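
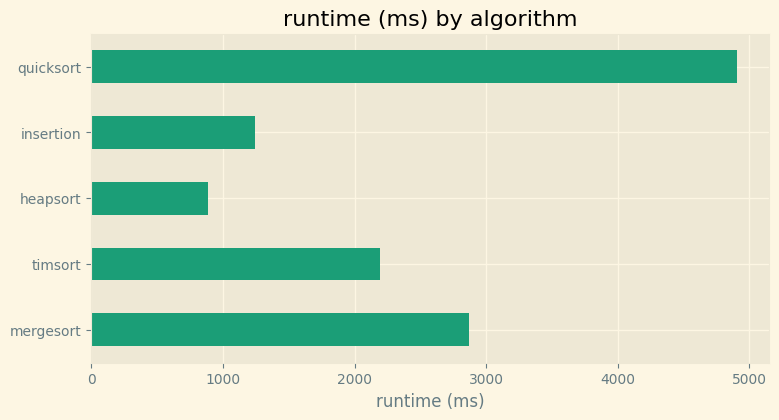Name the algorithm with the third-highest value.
Top 4: quicksort ≈ 5000, mergesort ≈ 3000, timsort ≈ 2000, insertion ≈ 1000.

timsort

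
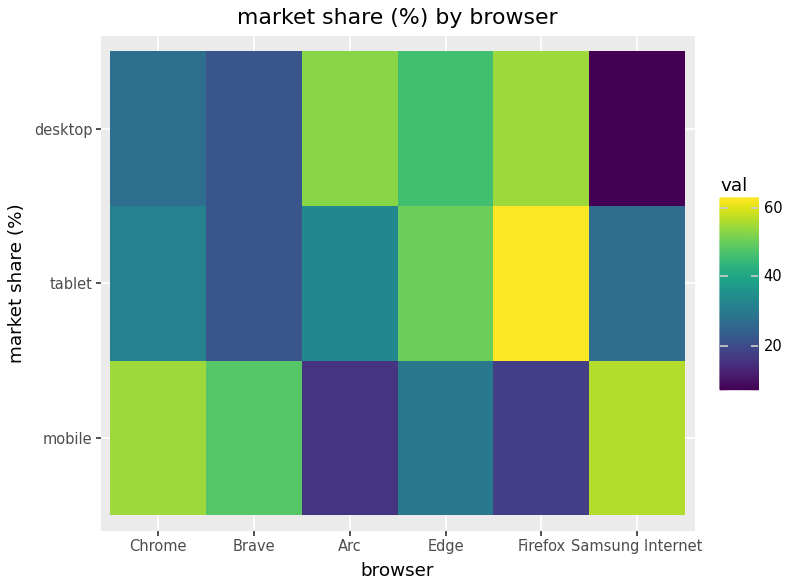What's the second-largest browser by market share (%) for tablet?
Top 3 for tablet: Firefox ≈ 65, Edge ≈ 50, Arc ≈ 35.

Edge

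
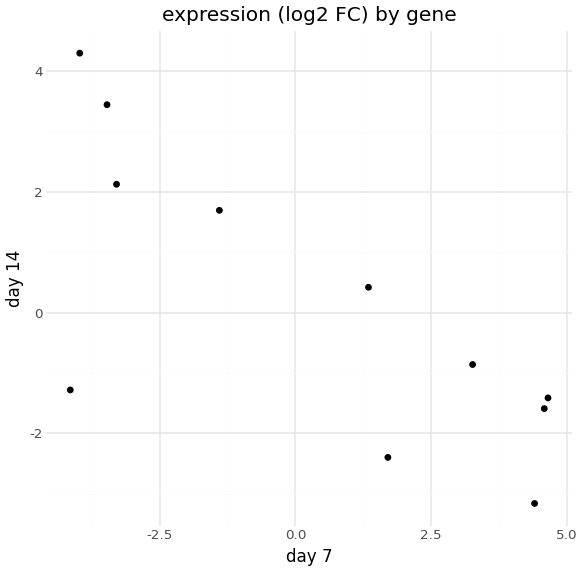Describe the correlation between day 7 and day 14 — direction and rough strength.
negative, strong

Points are negatively correlated; strong (|r| ≈ 0.8).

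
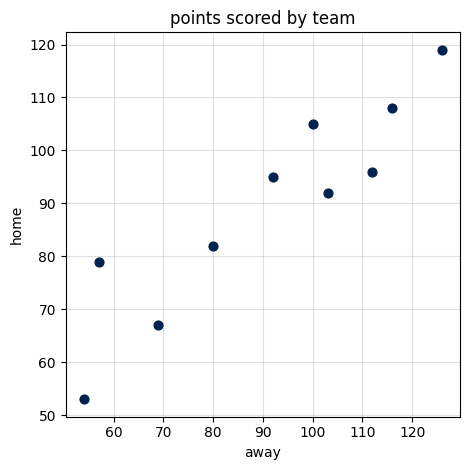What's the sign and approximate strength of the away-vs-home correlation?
Points are positively correlated; strong (|r| ≈ 0.9).

positive, strong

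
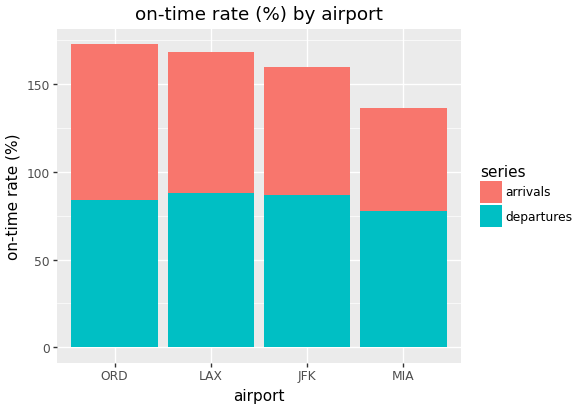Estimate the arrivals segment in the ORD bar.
≈ 100

arrivals top ≈ 180, bottom ≈ 80; segment ≈ 100.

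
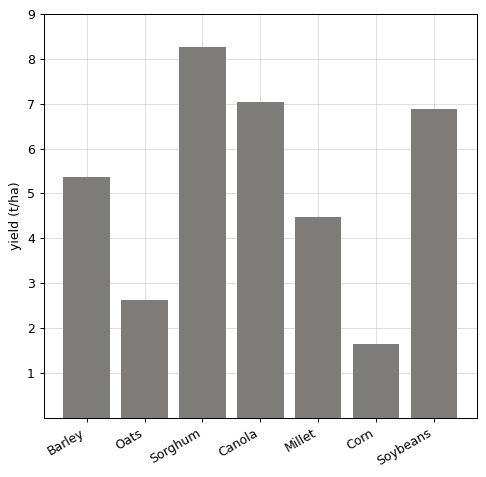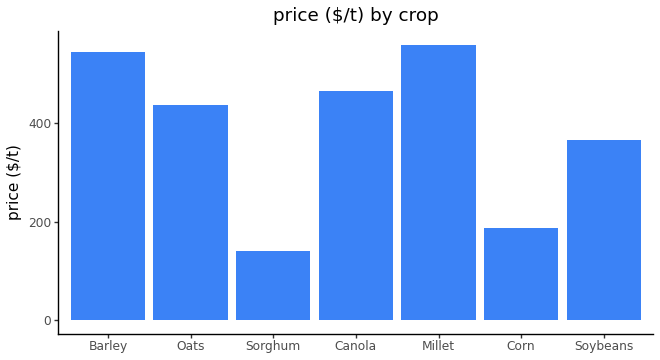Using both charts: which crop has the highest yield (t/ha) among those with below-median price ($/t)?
Sorghum

Chart 2 median price ($/t) ≈ 400; below-median crops: Sorghum, Corn, Soybeans. Among those, Sorghum has the highest yield (t/ha) (≈ 8).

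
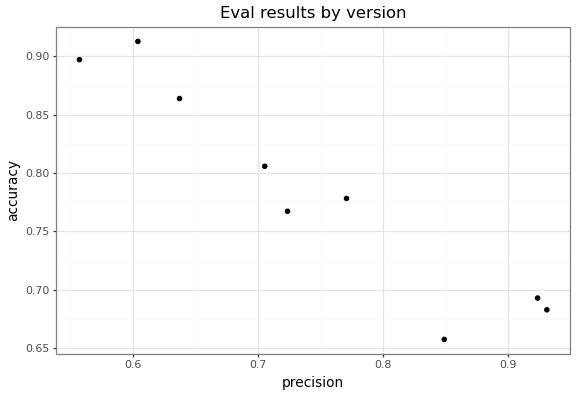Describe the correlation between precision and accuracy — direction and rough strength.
negative, strong

Points are negatively correlated; strong (|r| ≈ 0.9).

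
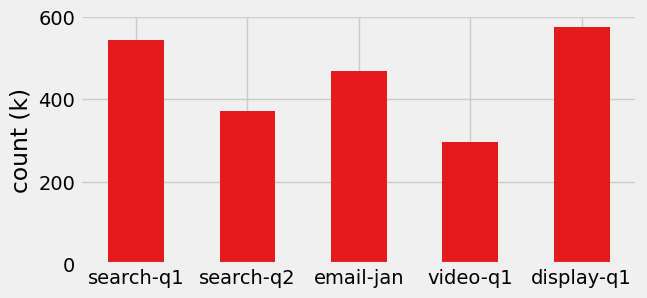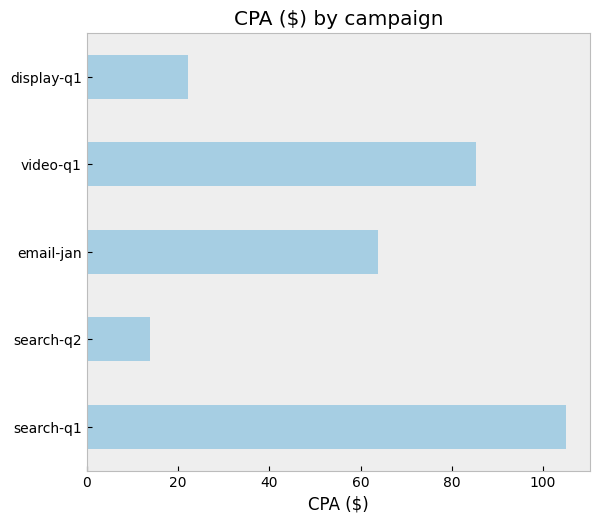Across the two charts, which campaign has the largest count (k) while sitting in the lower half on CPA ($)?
Chart 2 median CPA ($) ≈ 60; below-median campaigns: search-q2, display-q1. Among those, display-q1 has the highest count (k) (≈ 600).

display-q1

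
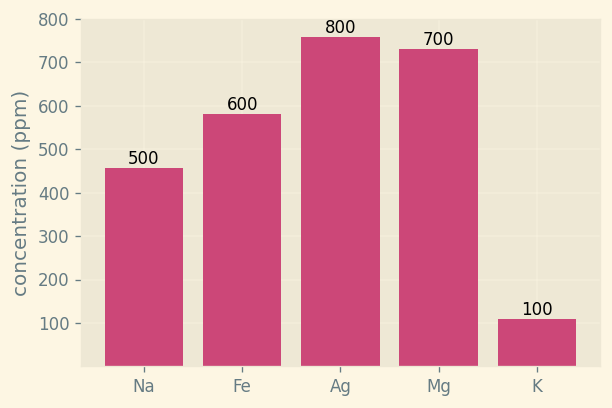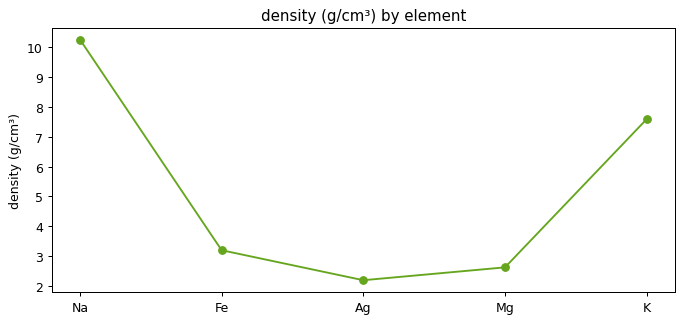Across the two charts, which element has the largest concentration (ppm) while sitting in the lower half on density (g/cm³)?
Chart 2 median density (g/cm³) ≈ 3; below-median elements: Ag, Mg. Among those, Ag has the highest concentration (ppm) (≈ 800).

Ag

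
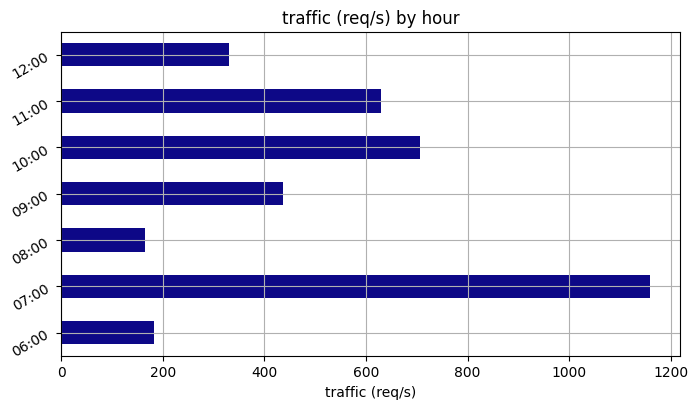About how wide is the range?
Max 07:00 ≈ 1200, min 08:00 ≈ 200; range ≈ 1000.

≈ 1000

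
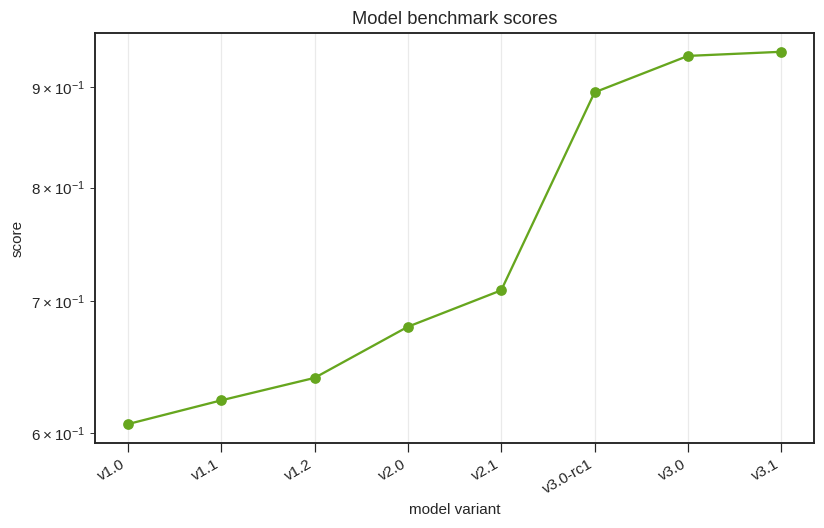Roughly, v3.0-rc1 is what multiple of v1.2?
≈ 1.38×

v3.0-rc1 ≈ 0.90, v1.2 ≈ 0.65; 0.90/0.65 ≈ 1.38.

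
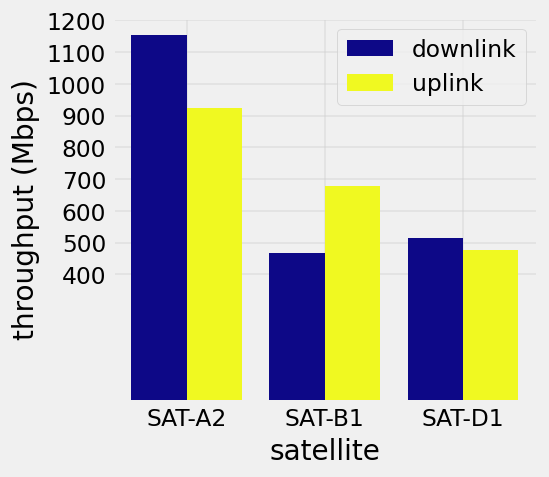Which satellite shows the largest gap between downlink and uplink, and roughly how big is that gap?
SAT-A2: downlink ≈ 1200, uplink ≈ 900 → gap ≈ 300. Next-largest (SAT-B1) is only ≈ 200.

SAT-A2, ≈ 300 Mbps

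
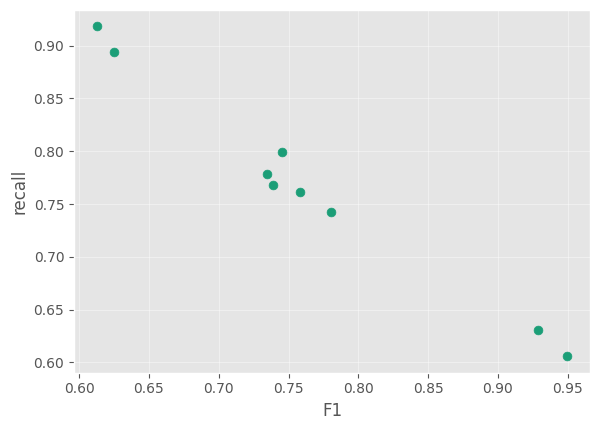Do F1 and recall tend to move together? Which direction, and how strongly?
negative, strong

Points are negatively correlated; strong (|r| ≈ 1.0).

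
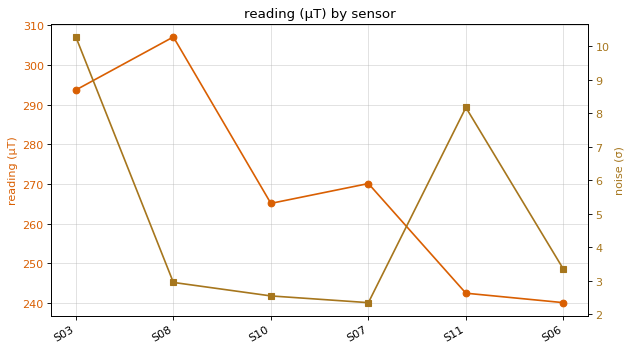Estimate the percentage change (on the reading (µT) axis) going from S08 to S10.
≈ -12.9%

S08 ≈ 310, S10 ≈ 270; (270 − 310) / 310 ≈ -12.9%.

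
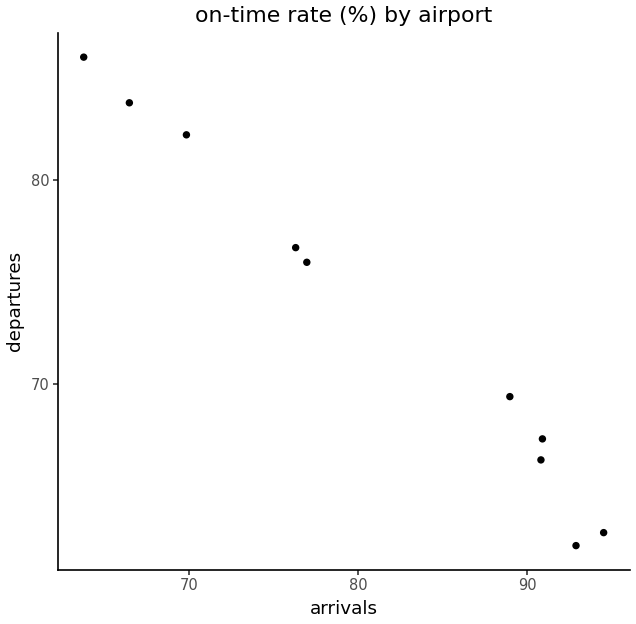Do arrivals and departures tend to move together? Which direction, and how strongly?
Points are negatively correlated; strong (|r| ≈ 1.0).

negative, strong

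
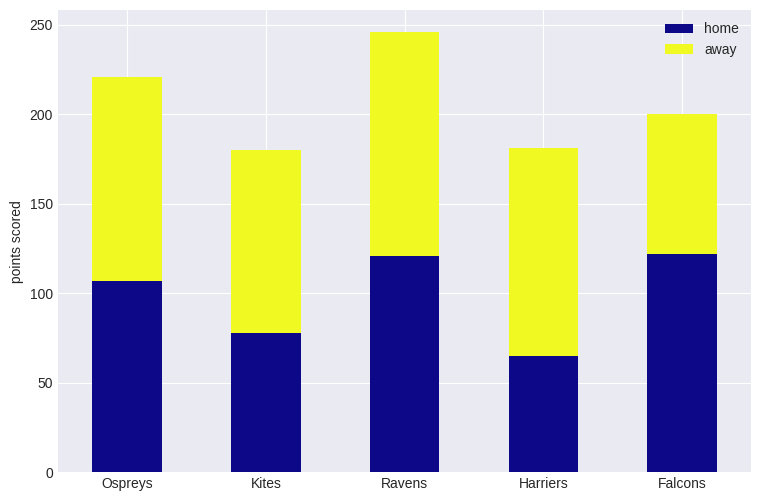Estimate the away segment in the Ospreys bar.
≈ 125

away top ≈ 225, bottom ≈ 100; segment ≈ 125.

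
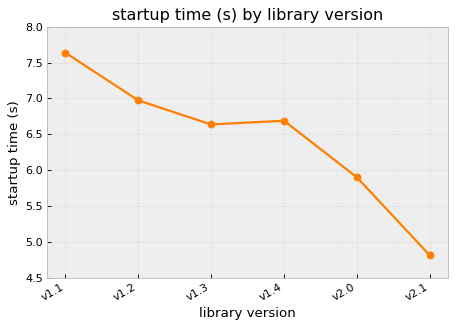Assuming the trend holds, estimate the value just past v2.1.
Last three: 6.5, 6.0, 5.0 → slope ≈ -0.75/step → next ≈ 4.25.

≈ 4.25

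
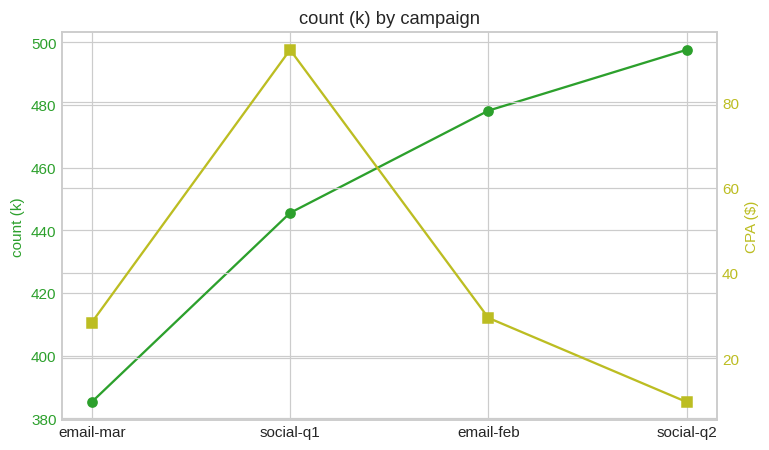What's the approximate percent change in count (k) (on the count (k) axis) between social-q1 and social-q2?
≈ +11.1%

social-q1 ≈ 450, social-q2 ≈ 500; (500 − 450) / 450 ≈ +11.1%.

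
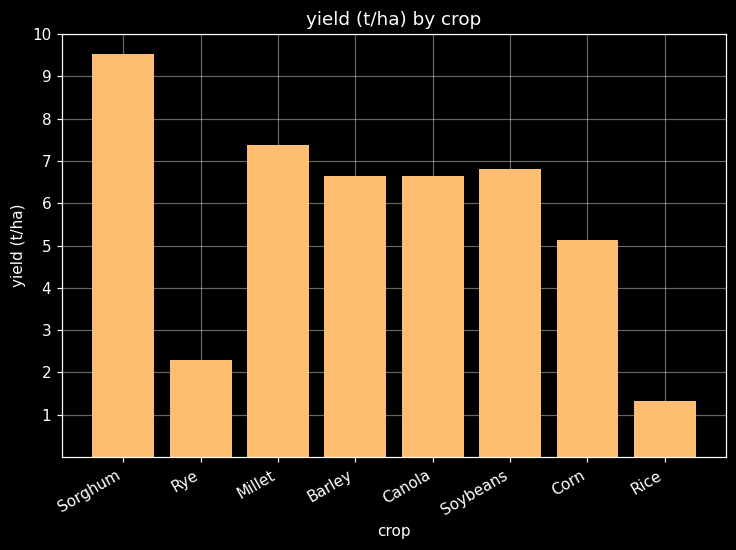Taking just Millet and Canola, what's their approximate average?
(7 + 7) / 2 ≈ 7.

≈ 7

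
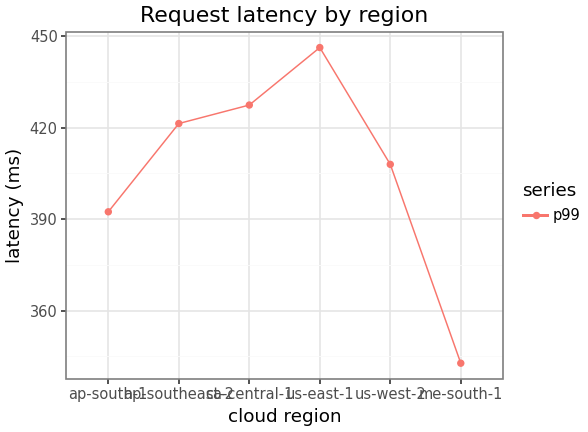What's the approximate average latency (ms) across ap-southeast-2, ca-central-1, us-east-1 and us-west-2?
(420 + 430 + 450 + 410) / 4 ≈ 428.

≈ 428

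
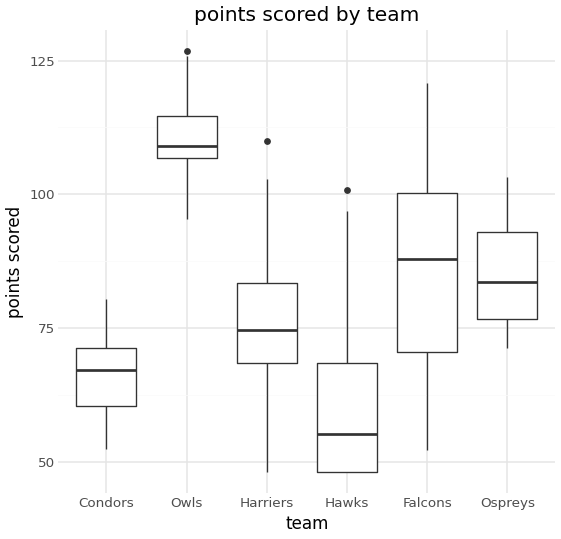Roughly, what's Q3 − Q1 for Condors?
Q3 ≈ 70, Q1 ≈ 60; IQR ≈ 10.

≈ 10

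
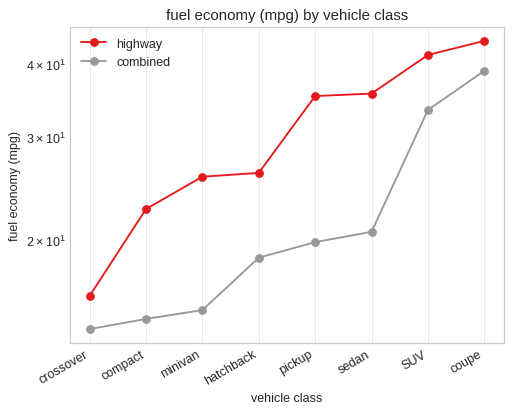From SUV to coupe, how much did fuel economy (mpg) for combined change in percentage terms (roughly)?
≈ +14.3%

SUV ≈ 35, coupe ≈ 40; (40 − 35) / 35 ≈ +14.3%.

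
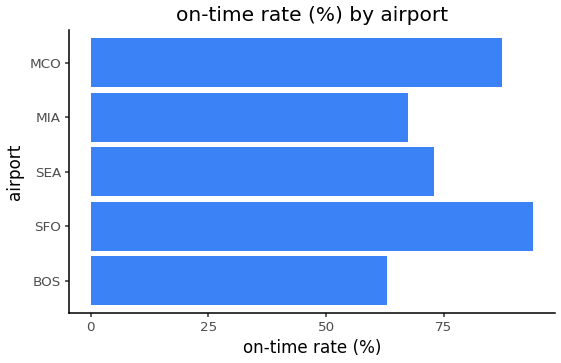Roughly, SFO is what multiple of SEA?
≈ 1.29×

SFO ≈ 90, SEA ≈ 70; 90/70 ≈ 1.29.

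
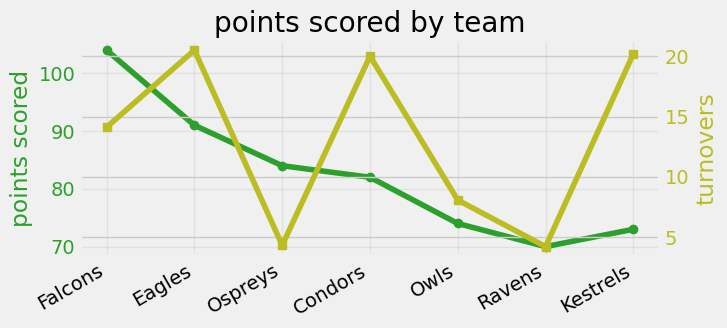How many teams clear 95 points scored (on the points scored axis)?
1

Above 95: Falcons.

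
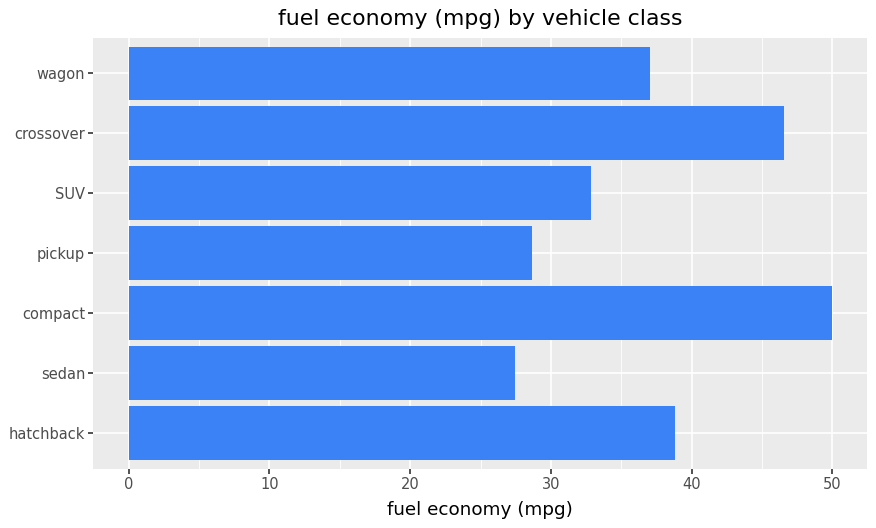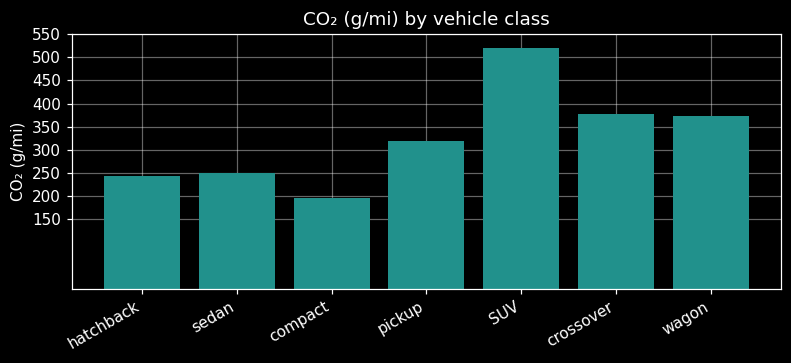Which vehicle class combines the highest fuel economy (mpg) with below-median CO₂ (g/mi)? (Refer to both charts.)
compact

Chart 2 median CO₂ (g/mi) ≈ 300; below-median vehicle classes: hatchback, sedan, compact. Among those, compact has the highest fuel economy (mpg) (≈ 50).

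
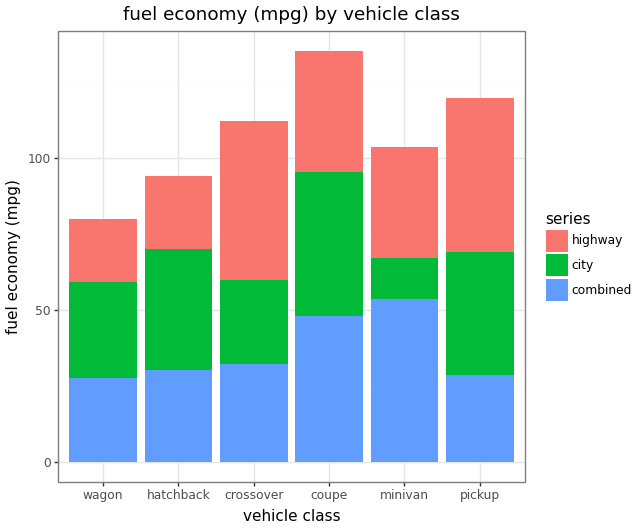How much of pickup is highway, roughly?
≈ 60

highway top ≈ 120, bottom ≈ 60; segment ≈ 60.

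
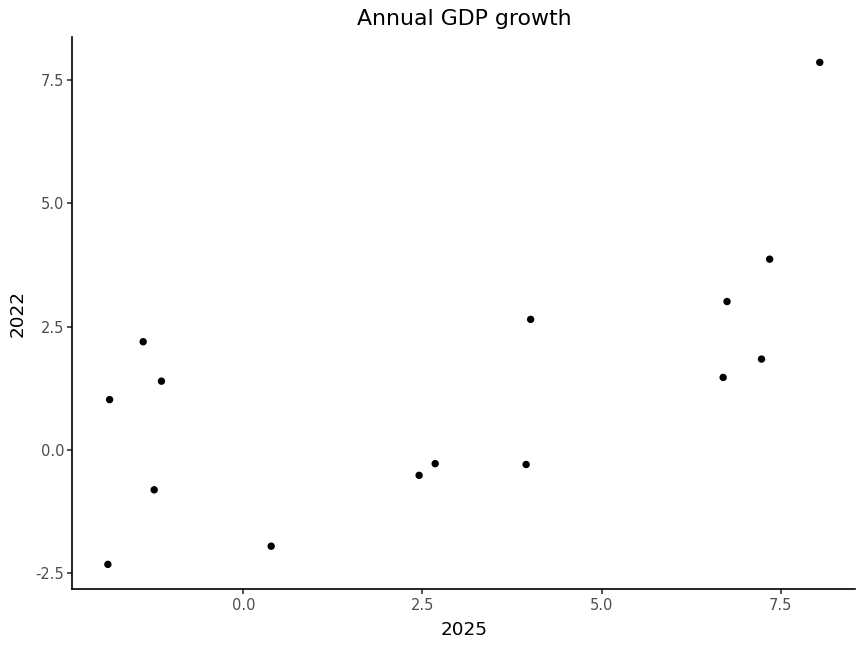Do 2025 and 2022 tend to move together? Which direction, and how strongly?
Points are positively correlated; moderate (|r| ≈ 0.6).

positive, moderate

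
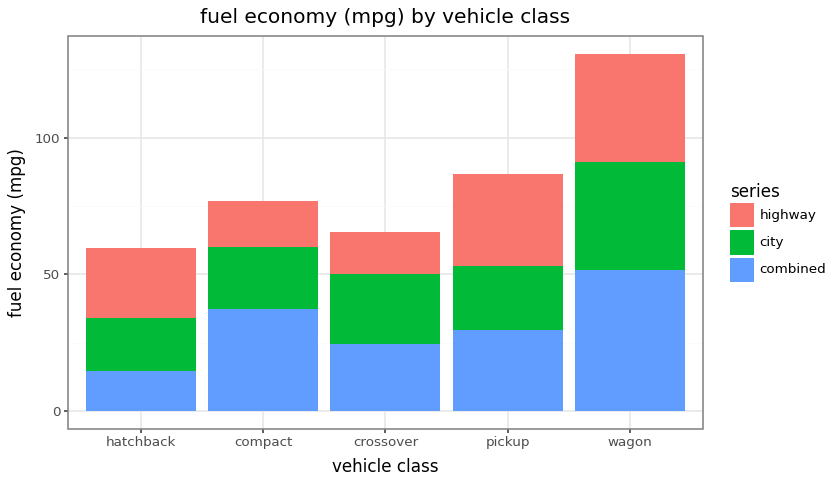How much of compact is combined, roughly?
≈ 40

combined top ≈ 40, bottom ≈ 0; segment ≈ 40.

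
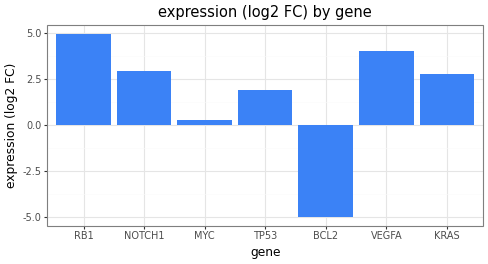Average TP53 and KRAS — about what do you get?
≈ 2

(2 + 3) / 2 ≈ 2.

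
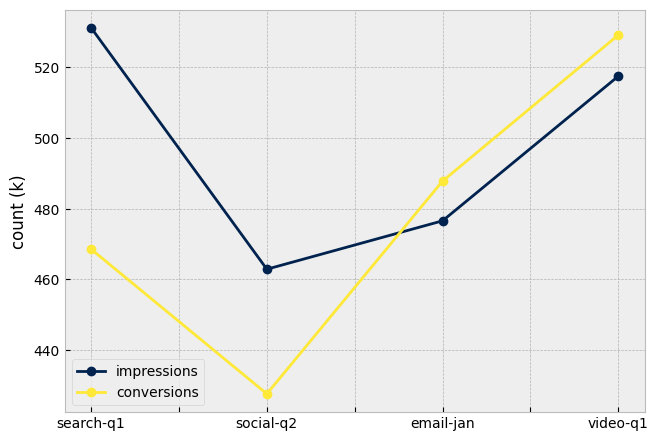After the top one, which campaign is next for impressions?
Top 3 for impressions: search-q1 ≈ 530, video-q1 ≈ 520, email-jan ≈ 480.

video-q1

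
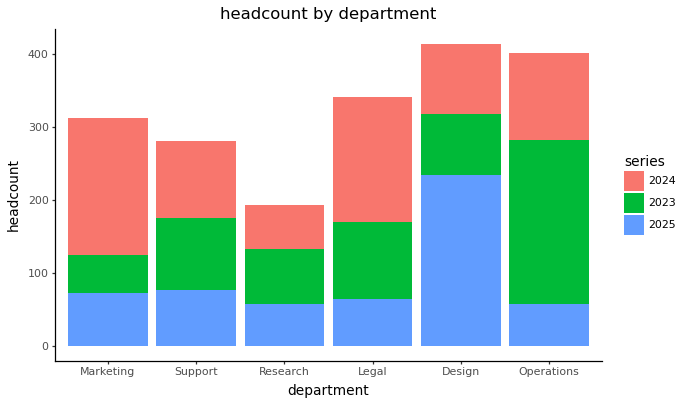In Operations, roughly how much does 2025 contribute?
2025 top ≈ 50, bottom ≈ 0; segment ≈ 50.

≈ 50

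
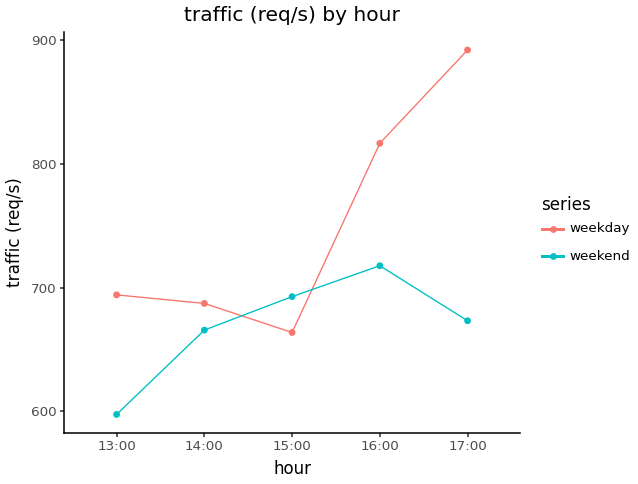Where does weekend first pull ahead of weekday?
14:00: weekend ≈ 675 vs weekday ≈ 675 (not yet); 15:00: weekend ≈ 700 vs weekday ≈ 675 (first crossover).

15:00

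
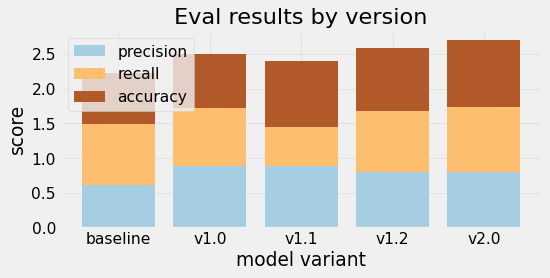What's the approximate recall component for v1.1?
≈ 0.5

recall top ≈ 1.5, bottom ≈ 1.0; segment ≈ 0.5.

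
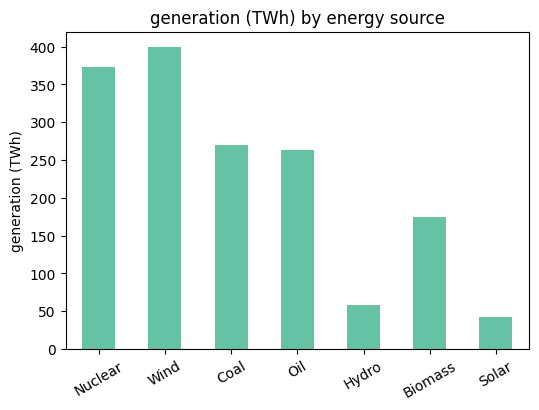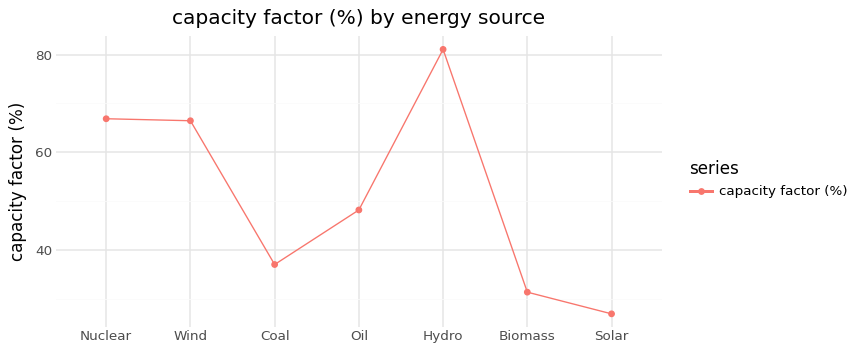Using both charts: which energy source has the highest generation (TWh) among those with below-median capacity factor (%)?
Coal

Chart 2 median capacity factor (%) ≈ 50; below-median energy sources: Coal, Biomass, Solar. Among those, Coal has the highest generation (TWh) (≈ 250).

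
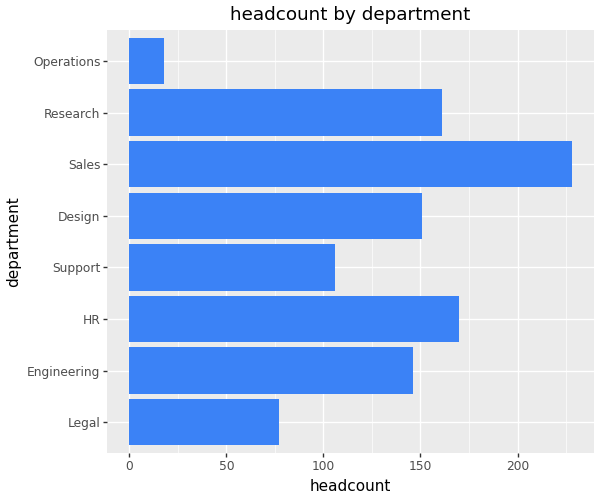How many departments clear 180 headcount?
Above 180: Sales.

1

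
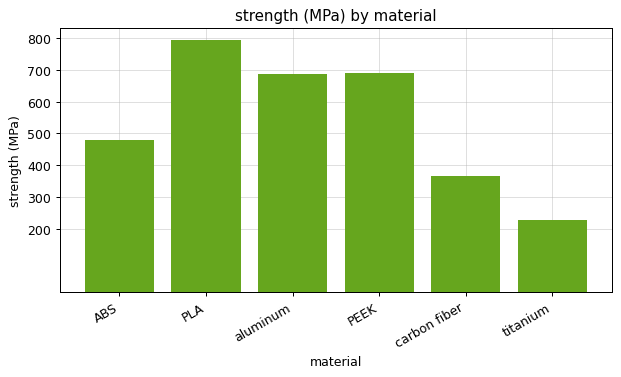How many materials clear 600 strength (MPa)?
Above 600: PLA, aluminum, PEEK.

3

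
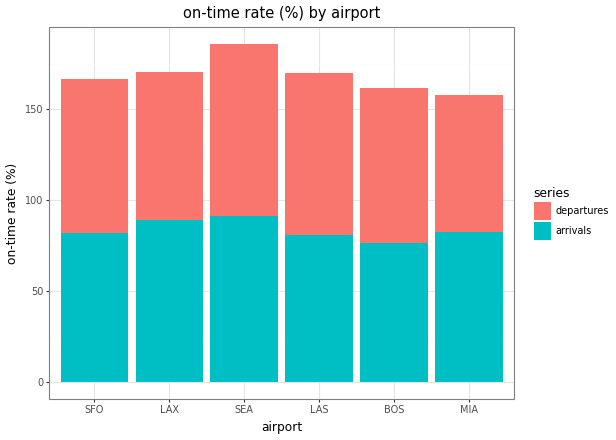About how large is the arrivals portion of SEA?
≈ 100

arrivals top ≈ 100, bottom ≈ 0; segment ≈ 100.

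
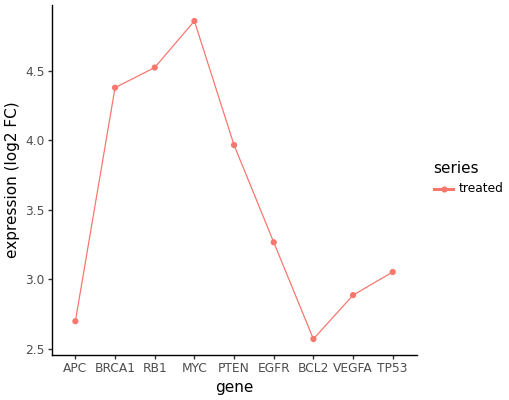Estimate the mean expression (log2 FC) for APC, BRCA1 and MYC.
≈ 3.93

(2.6 + 4.4 + 4.8) / 3 ≈ 3.93.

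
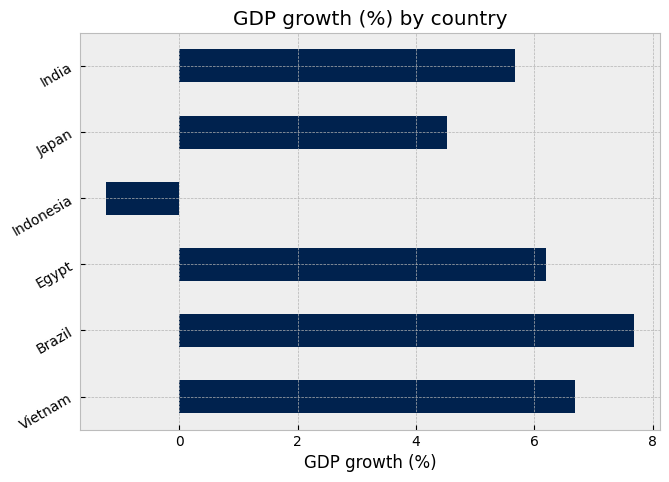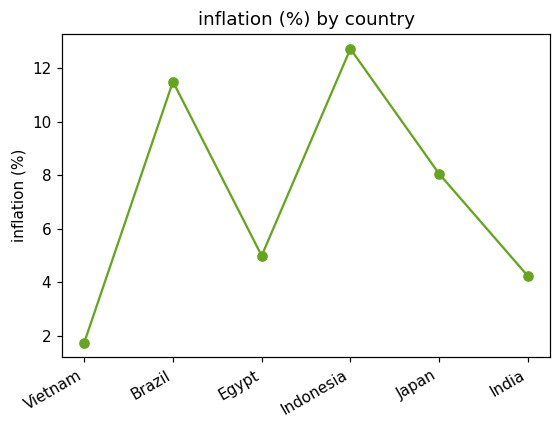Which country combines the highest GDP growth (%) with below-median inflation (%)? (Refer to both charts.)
Chart 2 median inflation (%) ≈ 6; below-median countries: Vietnam, Egypt, India. Among those, Vietnam has the highest GDP growth (%) (≈ 7).

Vietnam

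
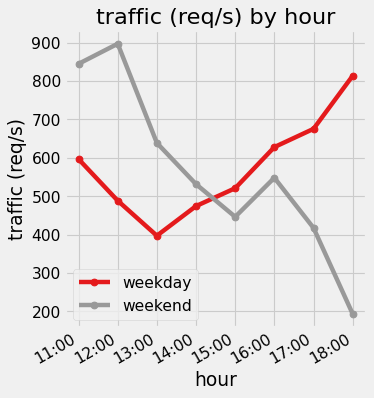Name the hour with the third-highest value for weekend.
Top 4 for weekend: 12:00 ≈ 900, 11:00 ≈ 800, 13:00 ≈ 600, 16:00 ≈ 500.

13:00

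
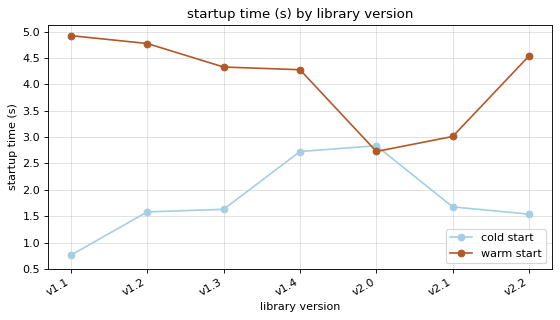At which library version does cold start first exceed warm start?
v2.0

v1.4: cold start ≈ 2.5 vs warm start ≈ 4.5 (not yet); v2.0: cold start ≈ 3.0 vs warm start ≈ 2.5 (first crossover).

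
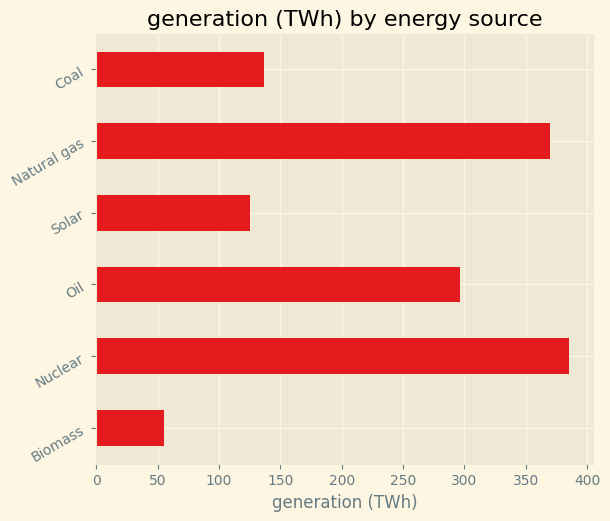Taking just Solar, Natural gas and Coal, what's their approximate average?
≈ 217

(150 + 350 + 150) / 3 ≈ 217.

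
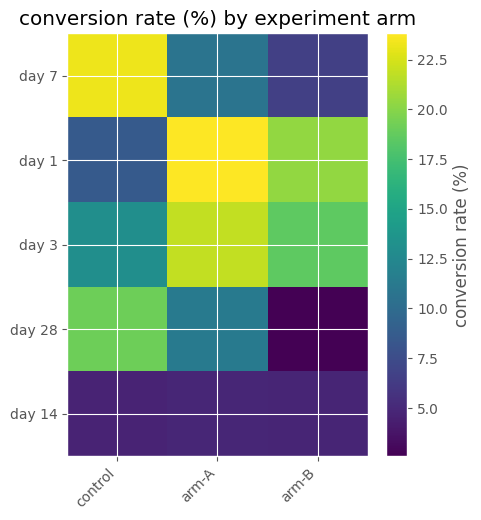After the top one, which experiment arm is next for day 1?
arm-B

Top 3 for day 1: arm-A ≈ 24, arm-B ≈ 20, control ≈ 8.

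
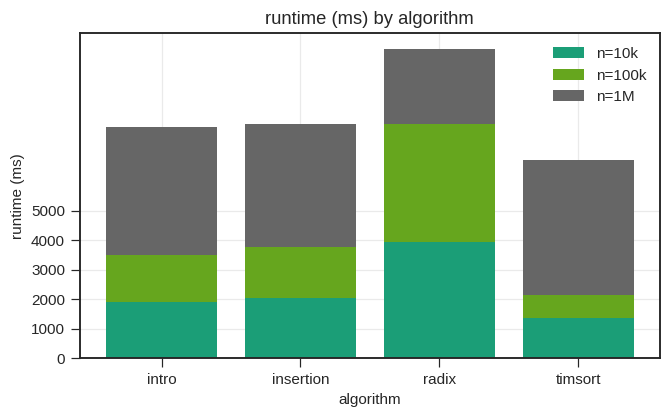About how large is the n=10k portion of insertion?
n=10k top ≈ 2000, bottom ≈ 0; segment ≈ 2000.

≈ 2000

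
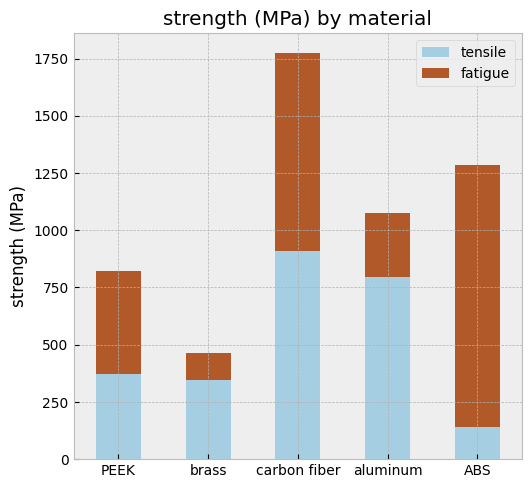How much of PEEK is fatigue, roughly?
≈ 400

fatigue top ≈ 800, bottom ≈ 400; segment ≈ 400.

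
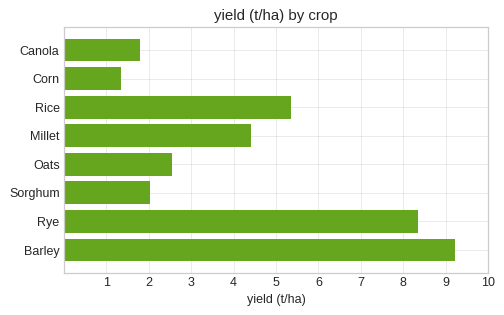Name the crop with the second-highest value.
Rye

Top 3: Barley ≈ 9, Rye ≈ 8, Rice ≈ 5.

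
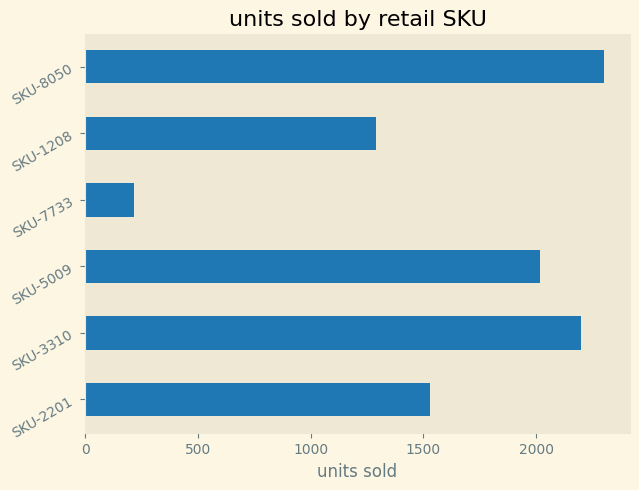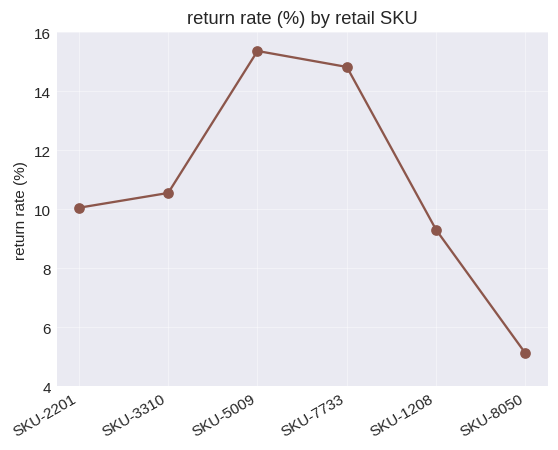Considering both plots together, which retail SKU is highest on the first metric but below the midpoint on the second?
Chart 2 median return rate (%) ≈ 10; below-median retail SKUs: SKU-2201, SKU-1208, SKU-8050. Among those, SKU-8050 has the highest units sold (≈ 2500).

SKU-8050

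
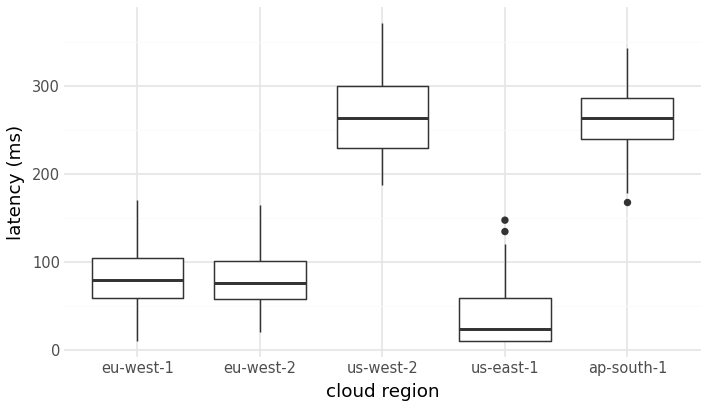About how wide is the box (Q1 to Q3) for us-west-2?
Q3 ≈ 300, Q1 ≈ 220; IQR ≈ 80.

≈ 80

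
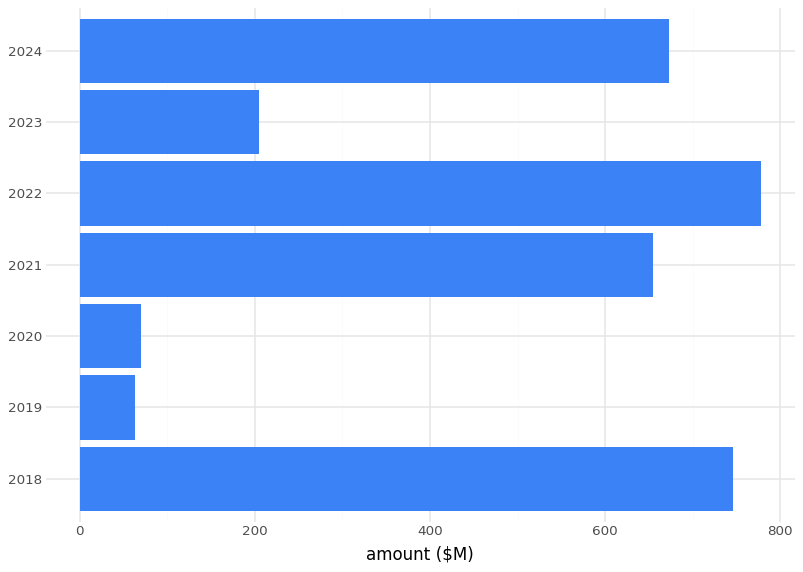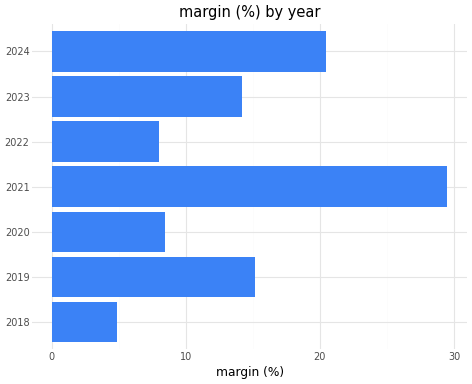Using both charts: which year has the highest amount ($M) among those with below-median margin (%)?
2022

Chart 2 median margin (%) ≈ 15; below-median years: 2018, 2020, 2022. Among those, 2022 has the highest amount ($M) (≈ 800).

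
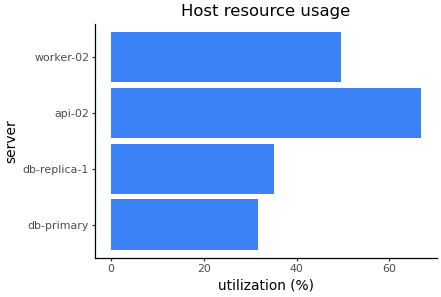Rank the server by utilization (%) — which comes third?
db-replica-1

Top 4: api-02 ≈ 70, worker-02 ≈ 50, db-replica-1 ≈ 40, db-primary ≈ 30.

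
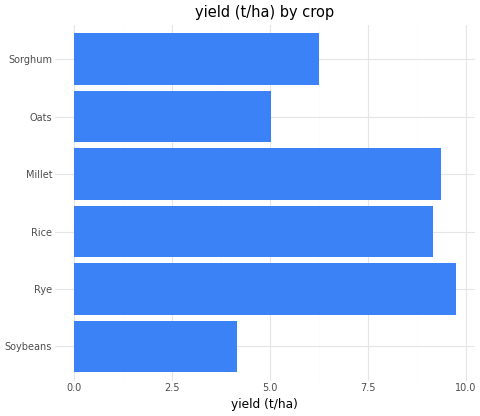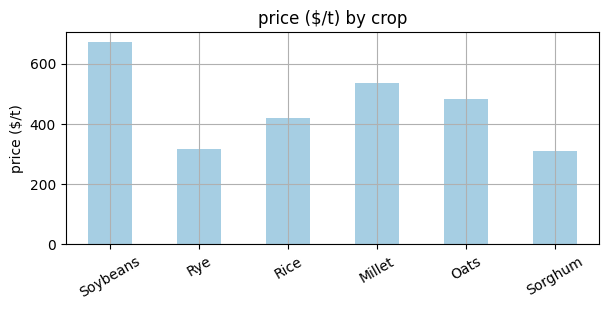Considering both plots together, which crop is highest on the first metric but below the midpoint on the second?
Rye

Chart 2 median price ($/t) ≈ 400; below-median crops: Rye, Rice, Sorghum. Among those, Rye has the highest yield (t/ha) (≈ 10).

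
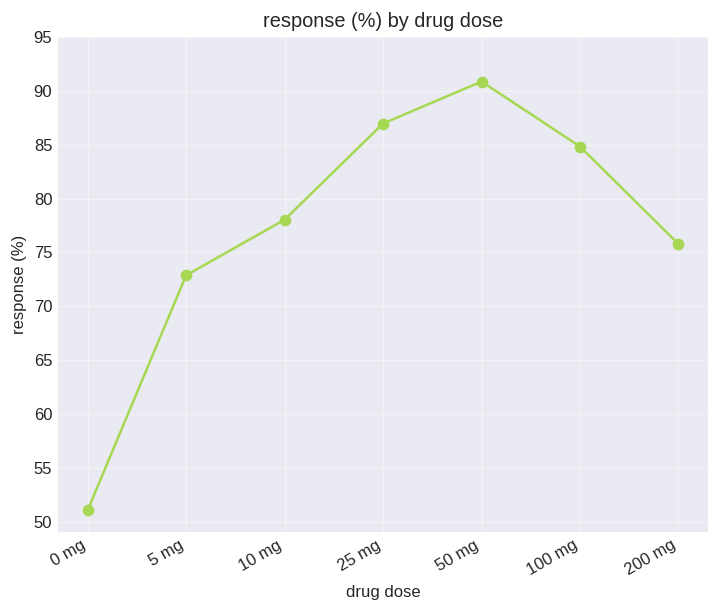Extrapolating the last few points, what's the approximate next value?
≈ 67.5

Last three: 90, 85, 75 → slope ≈ -7.5/step → next ≈ 67.5.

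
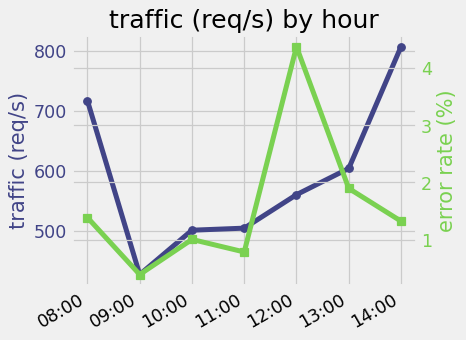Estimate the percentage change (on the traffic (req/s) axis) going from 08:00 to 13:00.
08:00 ≈ 700, 13:00 ≈ 600; (600 − 700) / 700 ≈ -14.3%.

≈ -14.3%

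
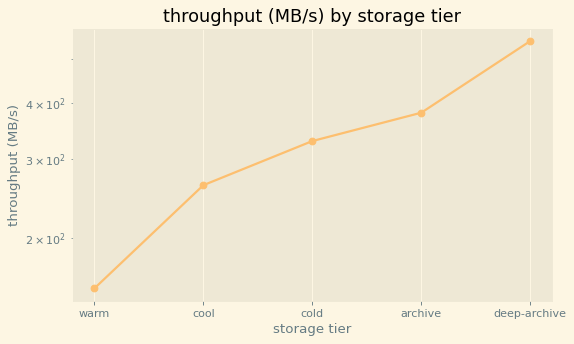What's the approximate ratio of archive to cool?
≈ 1.6×

archive ≈ 400, cool ≈ 250; 400/250 ≈ 1.6.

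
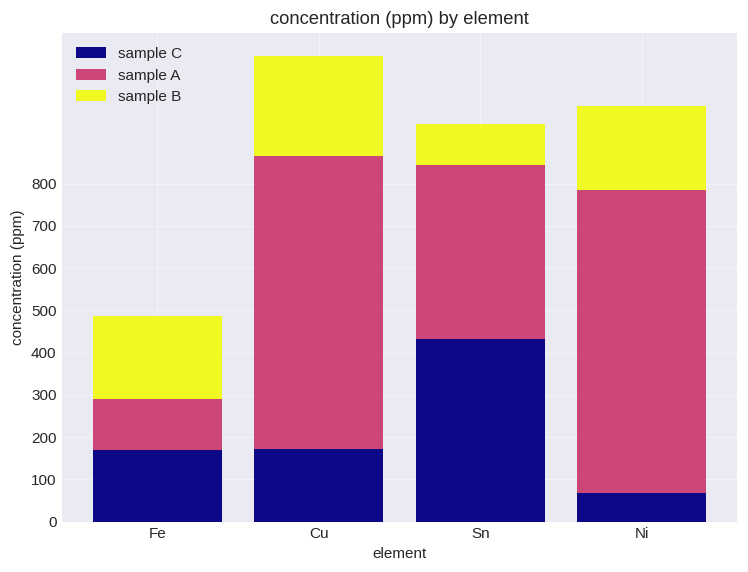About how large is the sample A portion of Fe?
≈ 100

sample A top ≈ 300, bottom ≈ 200; segment ≈ 100.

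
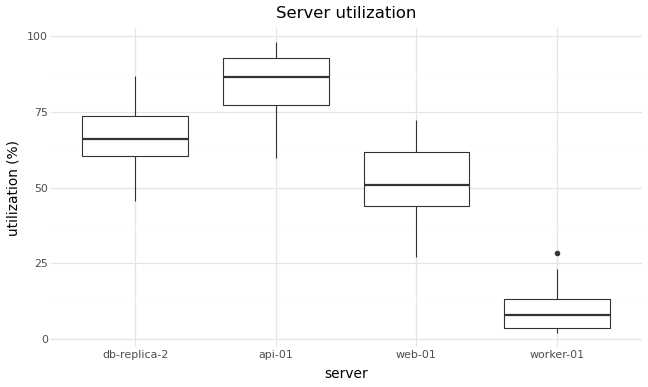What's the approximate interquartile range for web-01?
≈ 20

Q3 ≈ 60, Q1 ≈ 40; IQR ≈ 20.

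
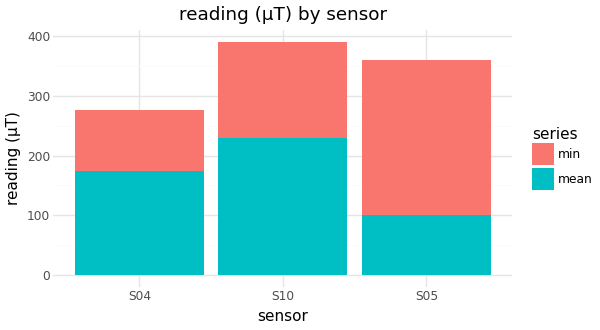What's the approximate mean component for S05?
mean top ≈ 100, bottom ≈ 0; segment ≈ 100.

≈ 100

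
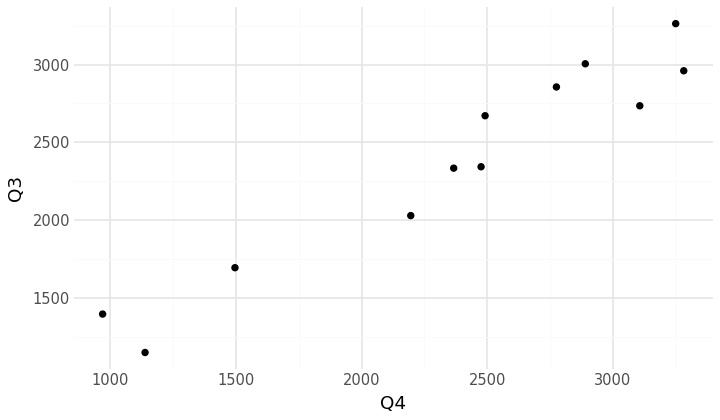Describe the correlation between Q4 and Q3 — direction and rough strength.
positive, strong

Points are positively correlated; strong (|r| ≈ 1.0).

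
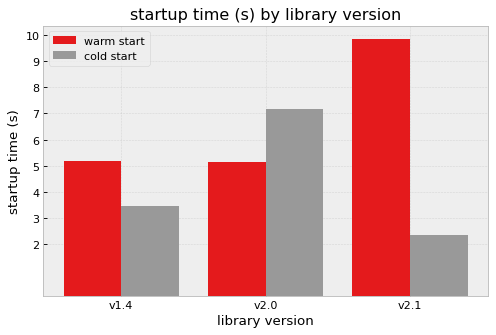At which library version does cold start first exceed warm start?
v1.4: cold start ≈ 3 vs warm start ≈ 5 (not yet); v2.0: cold start ≈ 7 vs warm start ≈ 5 (first crossover).

v2.0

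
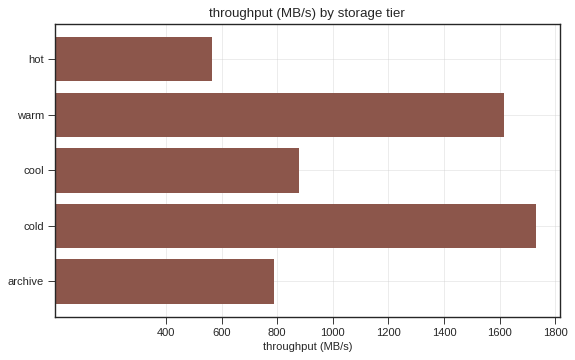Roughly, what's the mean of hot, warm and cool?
(600 + 1600 + 800) / 3 ≈ 1000.

≈ 1000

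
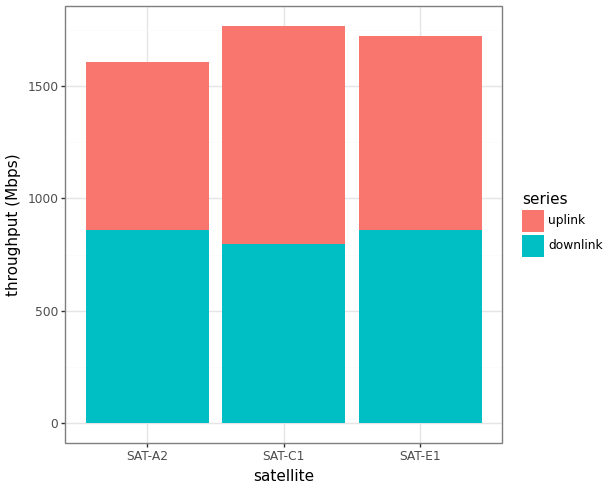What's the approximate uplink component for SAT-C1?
uplink top ≈ 1800, bottom ≈ 800; segment ≈ 1000.

≈ 1000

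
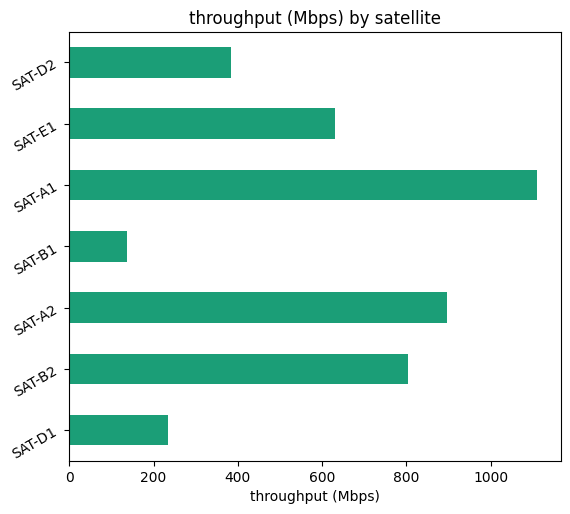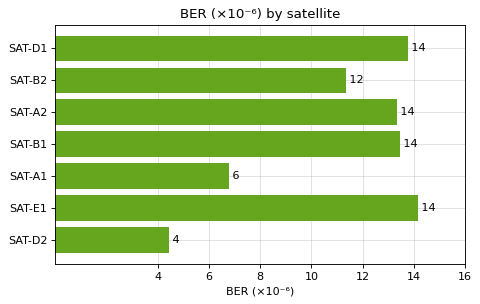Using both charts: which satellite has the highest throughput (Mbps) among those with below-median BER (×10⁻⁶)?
SAT-A1

Chart 2 median BER (×10⁻⁶) ≈ 14; below-median satellites: SAT-B2, SAT-A1, SAT-D2. Among those, SAT-A1 has the highest throughput (Mbps) (≈ 1200).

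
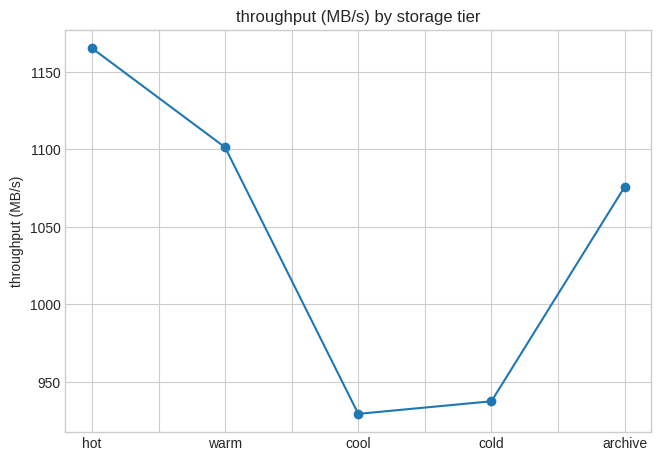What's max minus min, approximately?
Max hot ≈ 1160, min cool ≈ 920; range ≈ 240.

≈ 240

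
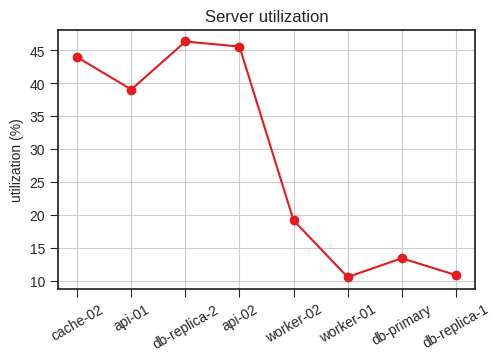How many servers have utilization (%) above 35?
4

Above 35: cache-02, api-01, db-replica-2, api-02.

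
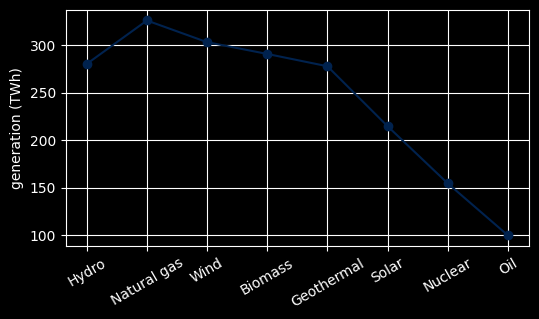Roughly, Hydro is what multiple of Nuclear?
≈ 1.75×

Hydro ≈ 280, Nuclear ≈ 160; 280/160 ≈ 1.75.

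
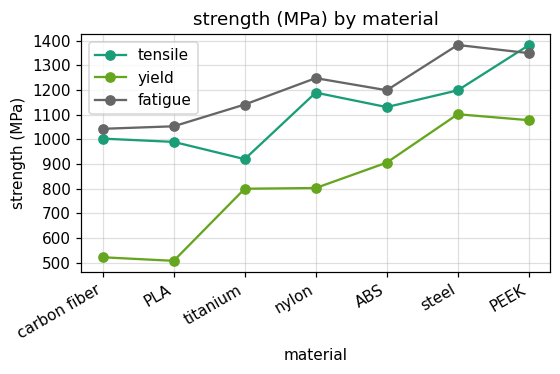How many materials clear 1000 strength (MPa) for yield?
2

Above 1000: steel, PEEK.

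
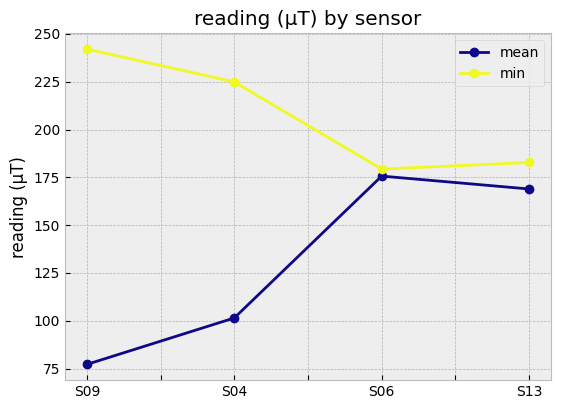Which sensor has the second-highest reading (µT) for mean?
Top 3 for mean: S06 ≈ 180, S13 ≈ 160, S04 ≈ 100.

S13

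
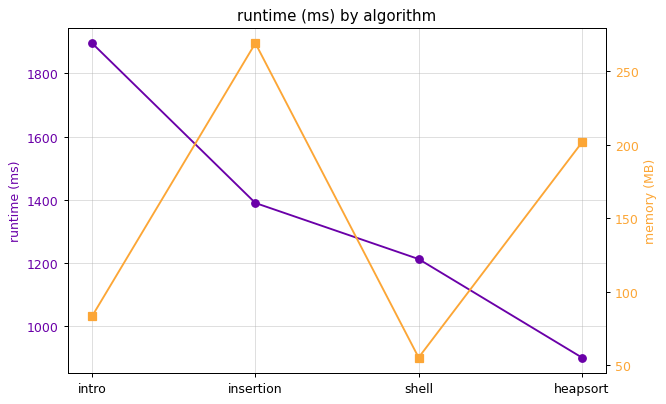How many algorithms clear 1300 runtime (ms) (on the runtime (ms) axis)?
Above 1300: intro, insertion.

2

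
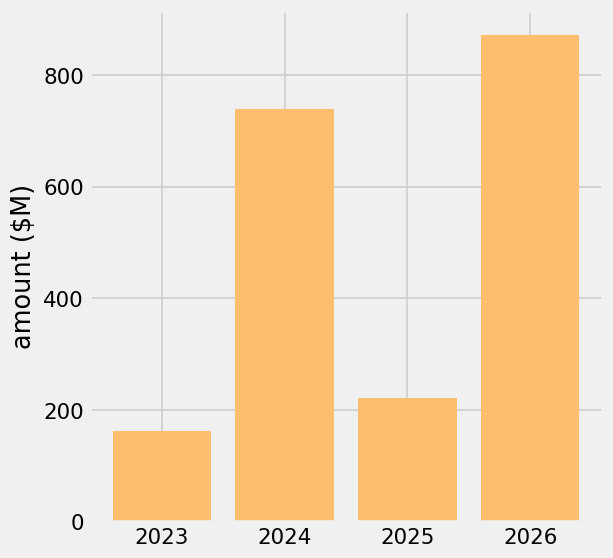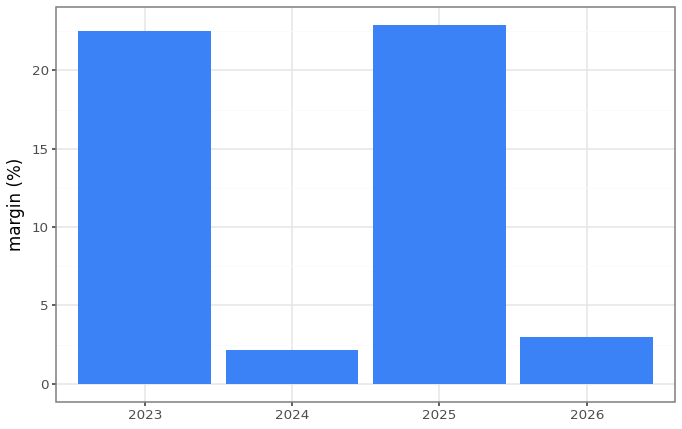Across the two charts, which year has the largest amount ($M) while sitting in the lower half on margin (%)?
Chart 2 median margin (%) ≈ 15; below-median years: 2024, 2026. Among those, 2026 has the highest amount ($M) (≈ 900).

2026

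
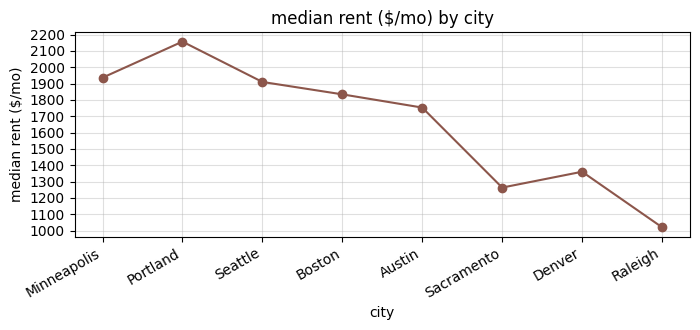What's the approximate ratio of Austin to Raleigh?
Austin ≈ 1800, Raleigh ≈ 1000; 1800/1000 ≈ 1.8.

≈ 1.8×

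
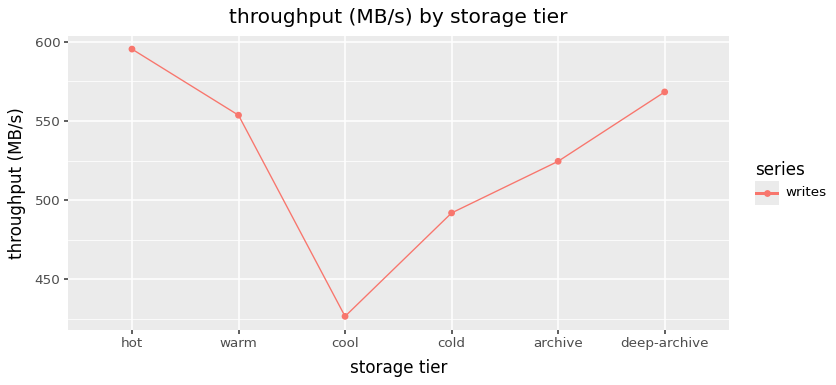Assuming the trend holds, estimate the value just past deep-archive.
≈ 590

Last three: 500, 520, 560 → slope ≈ 30/step → next ≈ 590.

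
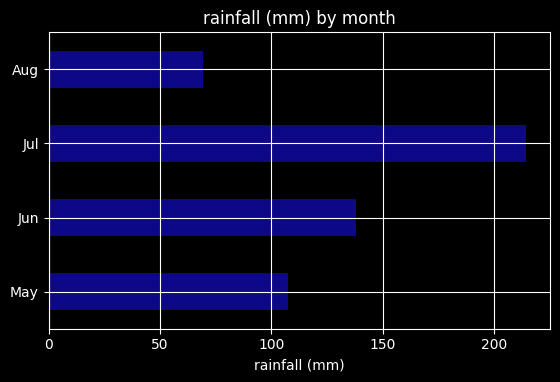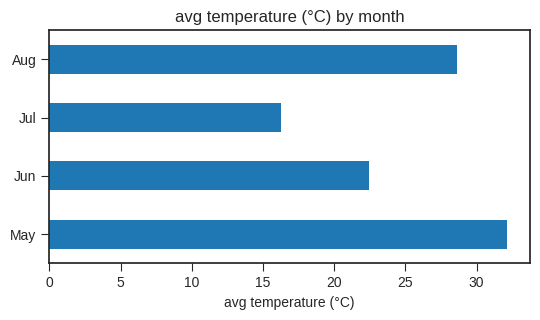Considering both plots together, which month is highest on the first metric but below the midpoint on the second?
Jul

Chart 2 median avg temperature (°C) ≈ 25; below-median months: Jun, Jul. Among those, Jul has the highest rainfall (mm) (≈ 220).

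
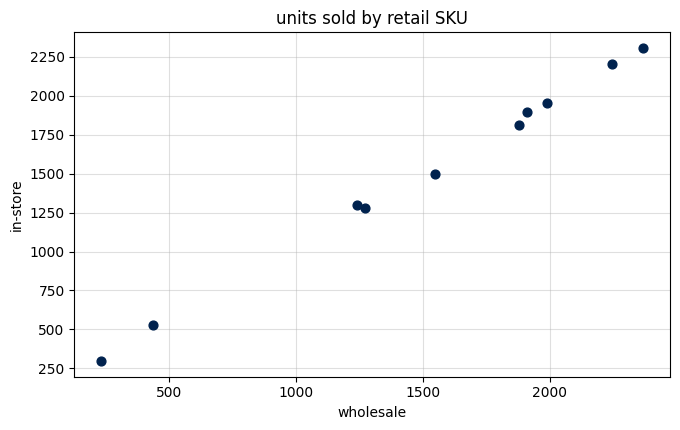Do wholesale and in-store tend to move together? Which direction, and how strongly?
positive, strong

Points are positively correlated; strong (|r| ≈ 1.0).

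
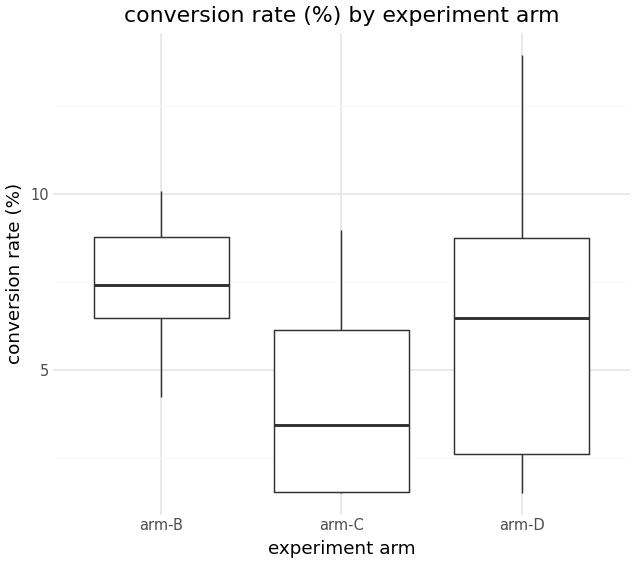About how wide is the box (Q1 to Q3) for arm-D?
≈ 6.0

Q3 ≈ 8.5, Q1 ≈ 2.5; IQR ≈ 6.0.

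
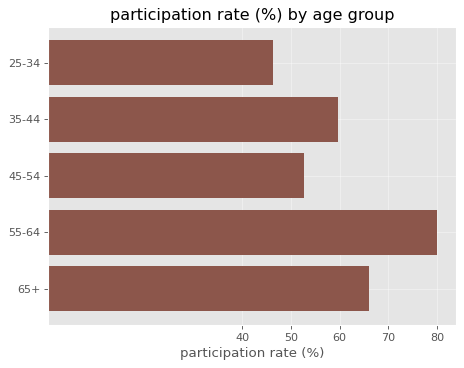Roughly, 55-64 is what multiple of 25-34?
≈ 1.6×

55-64 ≈ 80, 25-34 ≈ 50; 80/50 ≈ 1.6.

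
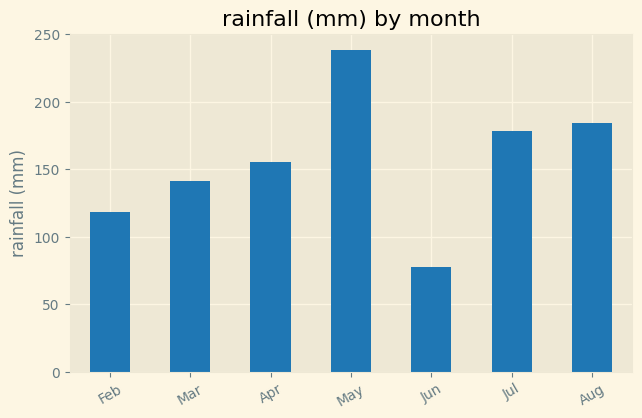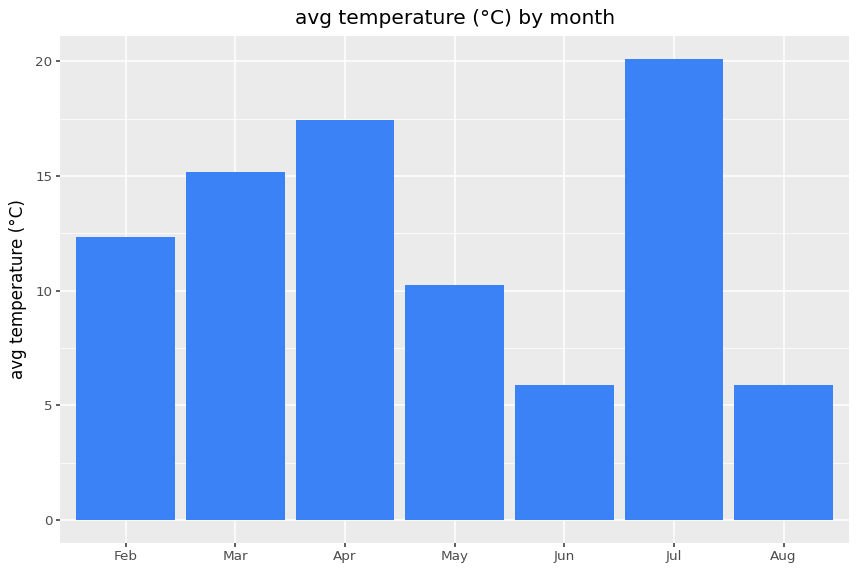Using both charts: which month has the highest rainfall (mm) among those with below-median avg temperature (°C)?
Chart 2 median avg temperature (°C) ≈ 12; below-median months: May, Jun, Aug. Among those, May has the highest rainfall (mm) (≈ 250).

May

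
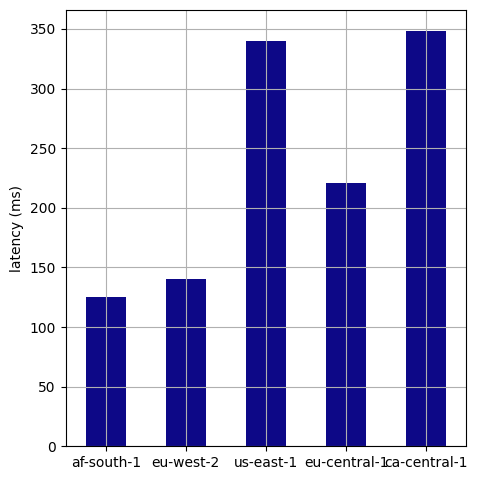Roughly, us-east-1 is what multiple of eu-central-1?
≈ 1.75×

us-east-1 ≈ 350, eu-central-1 ≈ 200; 350/200 ≈ 1.75.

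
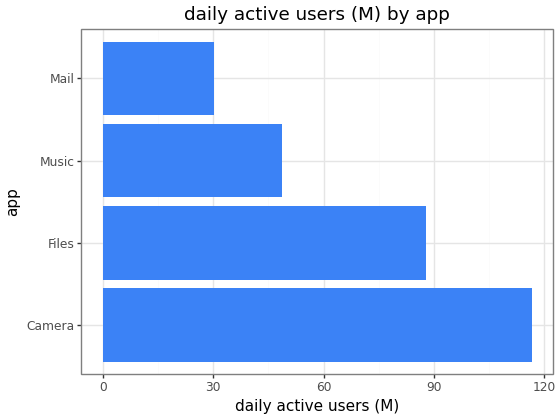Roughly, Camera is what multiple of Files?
≈ 1.33×

Camera ≈ 120, Files ≈ 90; 120/90 ≈ 1.33.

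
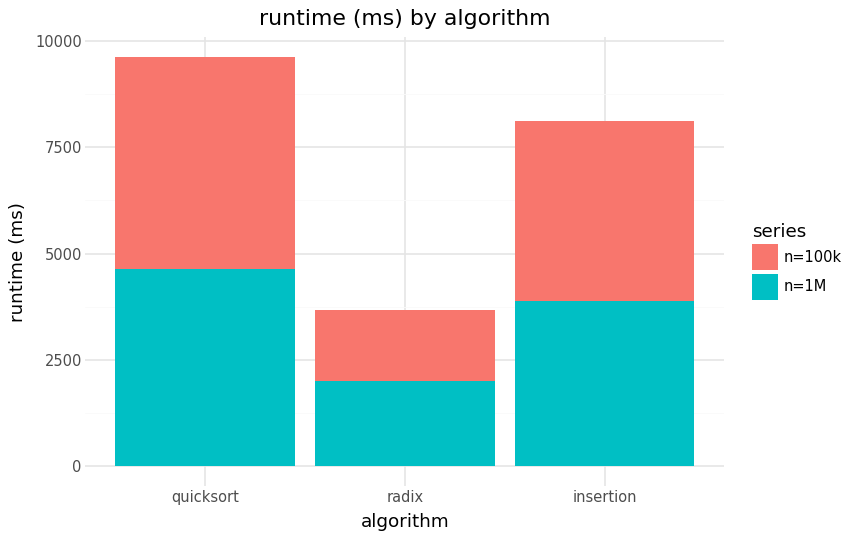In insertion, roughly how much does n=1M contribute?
n=1M top ≈ 4000, bottom ≈ 0; segment ≈ 4000.

≈ 4000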